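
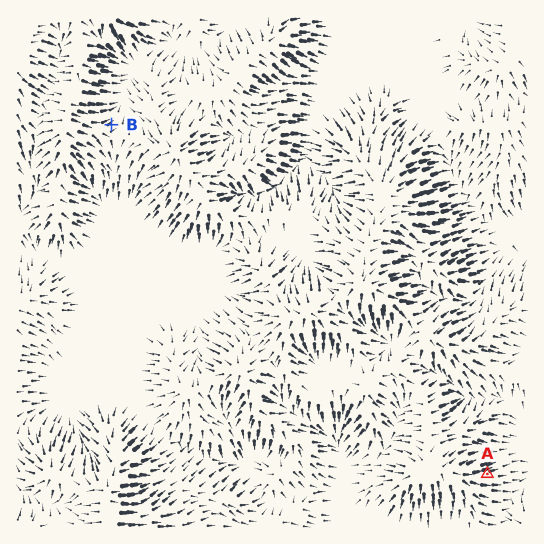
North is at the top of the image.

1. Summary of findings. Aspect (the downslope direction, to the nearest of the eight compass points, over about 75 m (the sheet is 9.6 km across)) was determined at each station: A E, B NE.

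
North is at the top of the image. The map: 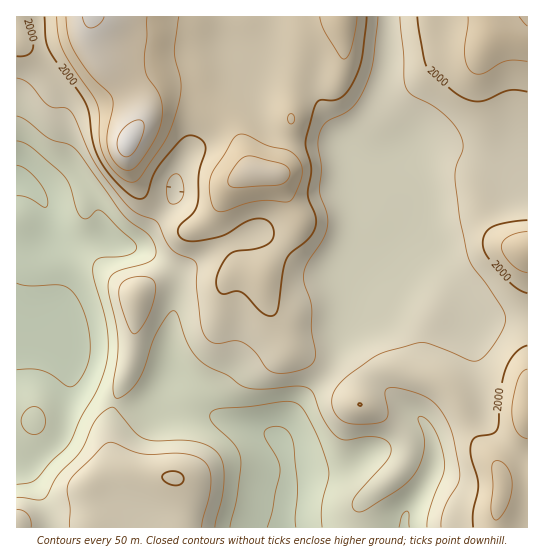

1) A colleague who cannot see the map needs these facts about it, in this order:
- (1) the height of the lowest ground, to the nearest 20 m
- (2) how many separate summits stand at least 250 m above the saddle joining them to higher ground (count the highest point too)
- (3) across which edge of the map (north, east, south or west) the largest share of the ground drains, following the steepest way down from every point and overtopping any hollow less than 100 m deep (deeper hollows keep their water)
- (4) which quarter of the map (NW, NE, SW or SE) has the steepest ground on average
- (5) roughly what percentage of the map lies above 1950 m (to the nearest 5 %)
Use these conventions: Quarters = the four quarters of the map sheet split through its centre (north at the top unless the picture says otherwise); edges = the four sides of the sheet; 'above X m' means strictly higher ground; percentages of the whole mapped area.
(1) The lowest point is down at roughly 1800 m.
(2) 1 summit rises at least 250 m above its surroundings.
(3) Drainage is mainly to the south: more ground falls towards that edge than towards any other.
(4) Slopes are steepest in the north-west quarter.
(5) About 50 % of the map lies above 1950 m.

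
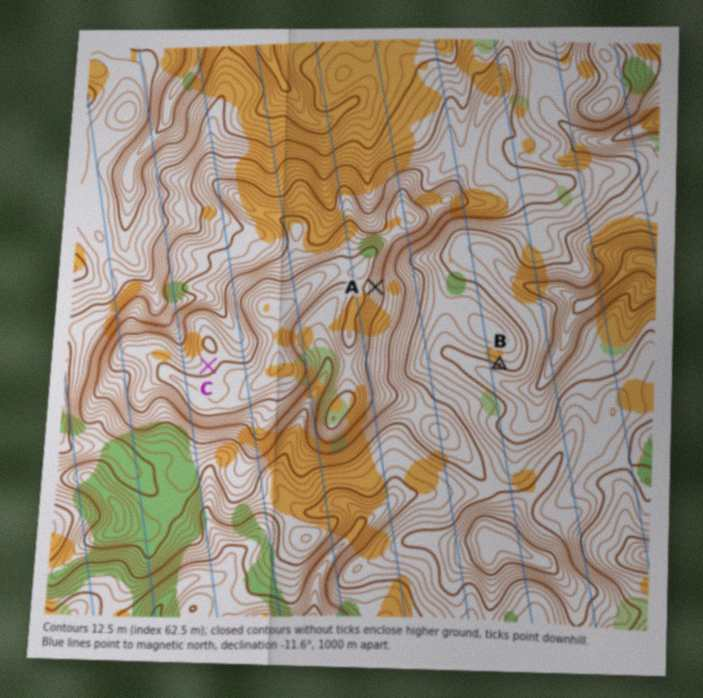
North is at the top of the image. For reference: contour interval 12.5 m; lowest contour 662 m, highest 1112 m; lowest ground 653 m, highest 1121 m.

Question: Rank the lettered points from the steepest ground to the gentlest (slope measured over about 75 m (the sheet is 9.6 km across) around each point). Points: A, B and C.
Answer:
A B C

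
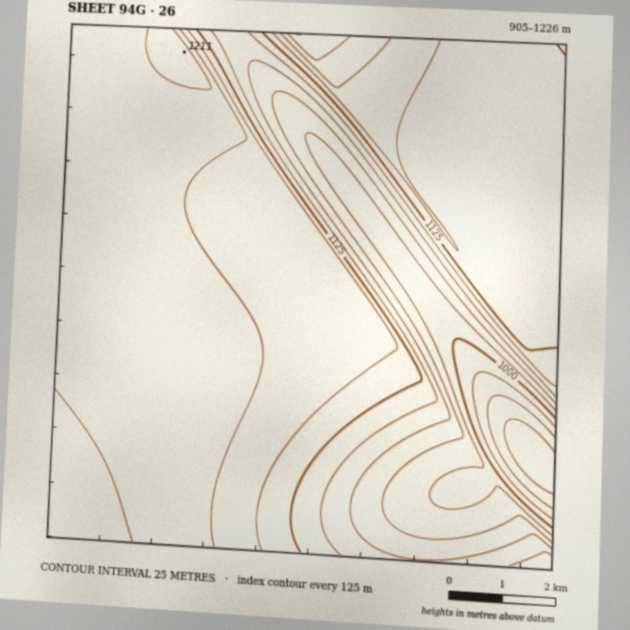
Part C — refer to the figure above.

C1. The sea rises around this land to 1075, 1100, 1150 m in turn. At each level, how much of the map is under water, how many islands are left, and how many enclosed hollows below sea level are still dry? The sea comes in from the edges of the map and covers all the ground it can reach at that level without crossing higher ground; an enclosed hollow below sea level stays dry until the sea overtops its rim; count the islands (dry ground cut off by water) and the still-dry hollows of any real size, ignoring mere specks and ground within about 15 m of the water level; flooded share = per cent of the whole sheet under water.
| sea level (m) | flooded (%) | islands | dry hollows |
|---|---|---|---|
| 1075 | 20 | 0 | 0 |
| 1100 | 25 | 0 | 0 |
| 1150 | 48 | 0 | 0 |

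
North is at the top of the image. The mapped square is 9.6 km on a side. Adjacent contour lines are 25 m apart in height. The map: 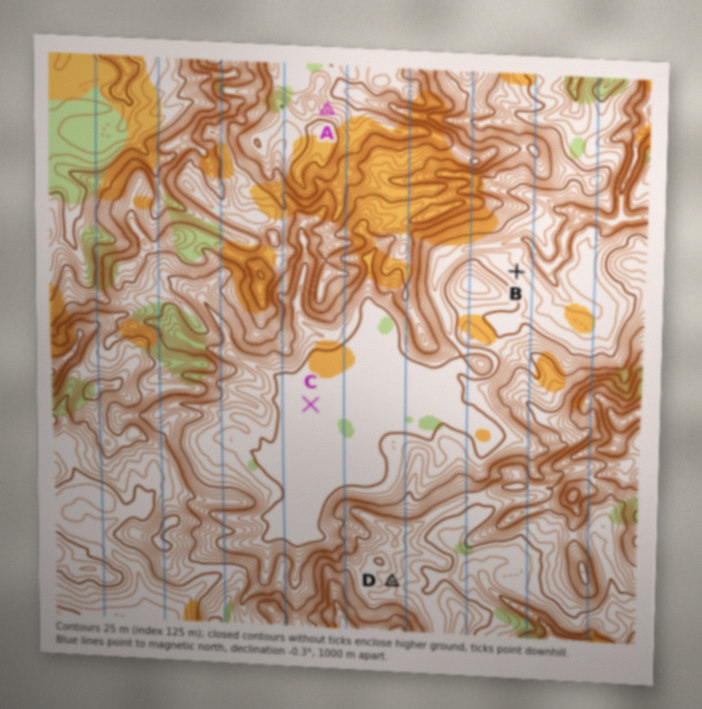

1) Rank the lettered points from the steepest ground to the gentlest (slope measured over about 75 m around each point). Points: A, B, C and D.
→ A D B C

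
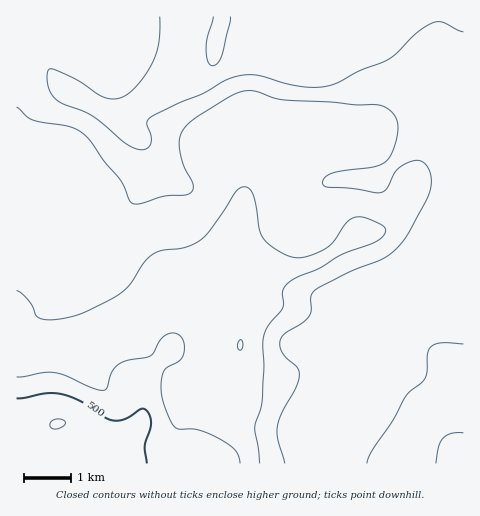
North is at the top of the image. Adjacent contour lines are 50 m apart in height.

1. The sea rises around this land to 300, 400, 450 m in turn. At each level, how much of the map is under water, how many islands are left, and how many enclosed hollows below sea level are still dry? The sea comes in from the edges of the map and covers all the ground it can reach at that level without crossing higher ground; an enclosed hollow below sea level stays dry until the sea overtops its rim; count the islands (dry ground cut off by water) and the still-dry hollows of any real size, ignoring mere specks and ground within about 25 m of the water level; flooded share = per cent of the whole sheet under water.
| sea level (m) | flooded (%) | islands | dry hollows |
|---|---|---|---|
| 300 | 10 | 0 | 0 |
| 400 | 74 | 0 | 0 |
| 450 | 92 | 0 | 0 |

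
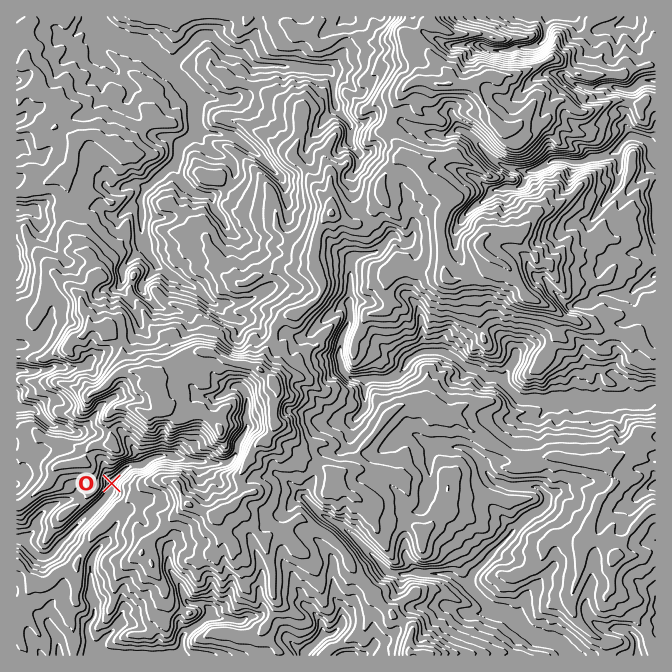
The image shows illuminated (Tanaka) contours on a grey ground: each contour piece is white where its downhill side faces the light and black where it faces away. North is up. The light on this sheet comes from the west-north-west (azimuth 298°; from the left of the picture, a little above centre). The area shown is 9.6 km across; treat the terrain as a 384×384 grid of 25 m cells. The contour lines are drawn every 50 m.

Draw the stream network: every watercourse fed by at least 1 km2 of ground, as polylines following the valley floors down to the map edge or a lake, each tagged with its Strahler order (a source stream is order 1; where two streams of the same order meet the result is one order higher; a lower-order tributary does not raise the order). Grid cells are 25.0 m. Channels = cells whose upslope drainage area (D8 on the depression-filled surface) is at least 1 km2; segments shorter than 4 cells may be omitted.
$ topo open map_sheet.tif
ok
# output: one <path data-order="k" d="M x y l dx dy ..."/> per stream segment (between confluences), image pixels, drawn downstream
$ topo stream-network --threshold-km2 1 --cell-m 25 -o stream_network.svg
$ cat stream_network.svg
<path data-order="1" d="M637 650l0 5 2 0"/><path data-order="1" d="M340 627l-6 7-4 1-6 0-20 20"/><path data-order="2" d="M204 620l-5 5-5 2-10 8-2 3 0 12-2 0-3 4-10 0-2 1-57 0"/><path data-order="1" d="M215 617l-3 0-2 1-3 0-3 2"/><path data-order="1" d="M490 614l2-2 3 0 2 2 5 0"/><path data-order="2" d="M502 614l5 0 7 3 20 20 3 1 7 0 3 4 7 0 1 2 5 0 7 6 0 2 2 0 0 3"/><path data-order="1" d="M187 600l3 4 10 0 4 1 5 5 0 4-5 6"/><path data-order="2" d="M470 587l2 3 18 18 7 4 3 0 2 2"/><path data-order="1" d="M92 558l0 4-2 2 0 33 5 7 0 10-1 1 0 3-7 7 0 9 1 1 0 5 2 2 0 13"/><path data-order="1" d="M304 497l18 18 13 7 12 10 1 0 40 40 4 2 56 0 7 3 3 3 9 4 3 3"/><path data-order="1" d="M430 480l0-27 4-6 1-2 10 0 2 2 13 0 2 1 3 0 7 4 6 6 4 4 5 11 8 9 9 1 4 4 29 0 3 1 7 7 0 8-8 9-4 0-3 2-5 4-2 0-35 37 0 2-18 18 0 3-2 2 0 7"/><path data-order="1" d="M44 418l-10-10-16 0-1-1"/><path data-order="1" d="M355 418l10-10 0-28 2-2"/><path data-order="2" d="M564 400l81 0 10-5"/><path data-order="1" d="M240 387l5 5 2 3 0 33-10 17 0 7-2 3-6 7-4 1-16 0-2-1-8 0-2-2-10 0-2-2-8 0-7-3-8 0-2 2-5 0-13 8-10 0-7 3-11 12-2 3 0 5-5 7 0 2-50 50 0 1-7 7-3 2-7 0-3-2-17-17-3 0"/><path data-order="2" d="M505 385l13 13 4 2 42 0"/><path data-order="2" d="M367 378l23 0 7-3 8-8 2-5 3-4 2 0 3-3 7-3 22 0 13 6 7 7 6 3 5 0 7 4 8 6 8 0 7 7"/><path data-order="1" d="M515 357l0 3-5 5-6 13 1 4 0 3"/><path data-order="1" d="M215 303l-5-1-13-14-10-5-3 0-9-6-5-2-6-7-5-1-10-12-2-3 0-4-2-1"/><path data-order="1" d="M607 293l23 0 9-8 5-2 10-8 1 0 0-2"/><path data-order="1" d="M122 280l2-2 0-3-2-2 0-3 2-3 20-20 1 0"/><path data-order="2" d="M145 247l0-5-3-5 0-32-2-2 0-6 4-4 1-5 4-3 1 0 10-10 2 0 10-10 3-2"/><path data-order="1" d="M407 243l-3 0-9-8-3 0-15 17-3 0-2 1-7 0-1 2-7 0-7 5 0 62-8 15 0 5-2 1 0 9-2 1 0 4 4 6 0 5 2 4 4 5 4 1 15 0"/><path data-order="1" d="M225 225l-3-8-7-7-1-3 0-9-4-3-10 0-1-2-4 0-3-1-12-12-1-3 0-4-4-5 0-5"/><path data-order="1" d="M28 210l-11 0"/><path data-order="1" d="M494 190l3-2 7 0 1-1 5 0 2 1 5 0 3-1 5-5 0-9 2-1"/><path data-order="1" d="M619 173l0-5 1-1 0-9-1-1 0-4-2-3"/><path data-order="2" d="M527 172l3-2 5 0 2-2 3 0 7-5 2 0 3-3 15 0 2 2 15 0 5-4 8 0 2-1 5 0 1-2 4 0 8-5"/><path data-order="2" d="M175 163l4-6 0-9 16-16 2-4"/><path data-order="1" d="M257 153l-7-5-1 0-5-5-2 0-5-5-7-3-10 0-1-2-10 0-2-1-5 0-2-2-3 0 0-2"/><path data-order="2" d="M617 150l0-2 12-11 8 0 7 3 3 0 5 5 0 10 3 7"/><path data-order="1" d="M350 140l0-15-2-3-11-12 0-5-3-7 0-21-7-7-5 0-2-2-13 0-2-1-23 0-2-2-25 0-3-2-10-10-15-3-3-3-2 0-12-12-5 0-6 3-29 29-3 0"/><path data-order="1" d="M458 130l4 0 6 3 12 12 2 3 12 12 1 0 3 3 7 4 3 0 2 1 4 0 1 2 9 0 3 2"/><path data-order="2" d="M197 128l-2-3 0-23-1-2 0-3-2-4-10-10 0-1-15-15"/><path data-order="1" d="M572 82l2 1 3 0 2 2 3 0 7 3 8 0 7-3 6 0 2 2 5 0 2 1 3 0 2 2 6 0 4-2 5-5 6-3 10 0"/><path data-order="2" d="M167 67l-2 0-13-14-2 0-3-3-3-2-6 0-1-1-3 0-2-2-4 0-1-2-3 0-7-3-3-3-2 0-8-9-4-1"/><path data-order="1" d="M105 58l-11-10 0-10 1-3 5-5 0-3"/><path data-order="1" d="M527 47l7 0 10-7 1-3 0-14 2-1 0-4 3 0 2-1 20 0"/><path data-order="2" d="M100 27l-6-10"/>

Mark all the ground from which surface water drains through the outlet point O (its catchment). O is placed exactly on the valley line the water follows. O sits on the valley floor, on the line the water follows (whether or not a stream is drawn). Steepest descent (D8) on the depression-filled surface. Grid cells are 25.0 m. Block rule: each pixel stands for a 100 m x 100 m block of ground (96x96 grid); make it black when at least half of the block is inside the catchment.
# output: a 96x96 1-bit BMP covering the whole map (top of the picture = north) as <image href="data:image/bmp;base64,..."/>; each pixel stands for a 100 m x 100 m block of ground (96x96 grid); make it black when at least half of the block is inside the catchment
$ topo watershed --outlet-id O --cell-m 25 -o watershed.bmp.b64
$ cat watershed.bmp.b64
<image width="96" height="96" href="data:image/bmp;base64,Qk2+BAAAAAAAAD4AAAAoAAAAYAAAAGAAAAABAAEAAAAAAIAEAAATCwAAEwsAAAIAAAAAAAAA////AAAAAAAAAAAAAAAAAAAAAAAAAAAAAAAAAAAAAAAAAAAAAAAAAAAAAAAAAAAAAAAAAAAAAAAAAAAAAAAAAAAAAAAAAAAAAAAAAAAAAAAAAAAAAAAAAAAAAAAAAAAAAAAAAAAAAAAAAAAAAAAAAAAAAAAAAAAAAAAAAAAAAAAAAAAAAAAAAAAAAAAAAAAAAAAAAAAAAAAAAAAAAAAAAAAAAAAAAAAAAAAAAAAAAAAAAAAAAAAAAAAAAAAAAAAAAAAAAAAAAAAAAAAAAAAAAAAAAAAAAAAAAAAAAAAAAAAAAAAAAAAAAAAAAAAAAAAAAAAAAAAAAAAAAAAAAAAAAAAAAAAAAAAEAAAAAAAAAAAAAAA/AAAAAAAAAAAAAAB/gAAAAAAAAAAAAAB/wAAAAAAAAAAAAOD/wAAAAAAAAAAAH///wAAAAAAAAAAAH///wAAAAAAAAAAAH///wAAAAAAAAAAAP///4AAAAAAAAAAAH///4AAAAAAAAAAAD///8AAAAAAAAAAAA////AAAAAAAAAAAA////AAAAAAAAAAAA////gAAAAAAAAAAA////gAAAAAAAAAAA+f//gAAAAAAAAAAAAP//gAAAAAAAAAAAAf//gAAAAAAAAAAAAf//gAAAAAAAAAAAAf//gAAAAAAAAAAAAf//AAAAAAAAAAAAAf/+AAAAAAAAAAAAAH/8AAAAAAAAAAAAAB+AAAAAAAAAAAAAAAcAAAAAAAAAAAAAAAAAAAAAAAAAAAAAAAAAAAAAAAAAAAAAAAAAAAAAAAAAAAAAAAAAAAAAAAAAAAAAAAAAAAAAAAAAAAAAAAAAAAAAAAAAAAAAAAAAAAAAAAAAAAAAAAAAAAAAAAAAAAAAAAAAAAAAAAAAAAAAAAAAAAAAAAAAAAAAAAAAAAAAAAAAAAAAAAAAAAAAAAAAAAAAAAAAAAAAAAAAAAAAAAAAAAAAAAAAAAAAAAAAAAAAAAAAAAAAAAAAAAAAAAAAAAAAAAAAAAAAAAAAAAAAAAAAAAAAAAAAAAAAAAAAAAAAAAAAAAAAAAAAAAAAAAAAAAAAAAAAAAAAAAAAAAAAAAAAAAAAAAAAAAAAAAAAAAAAAAAAAAAAAAAAAAAAAAAAAAAAAAAAAAAAAAAAAAAAAAAAAAAAAAAAAAAAAAAAAAAAAAAAAAAAAAAAAAAAAAAAAAAAAAAAAAAAAAAAAAAAAAAAAAAAAAAAAAAAAAAAAAAAAAAAAAAAAAAAAAAAAAAAAAAAAAAAAAAAAAAAAAAAAAAAAAAAAAAAAAAAAAAAAAAAAAAAAAAAAAAAAAAAAAAAAAAAAAAAAAAAAAAAAAAAAAAAAAAAAAAAAAAAAAAAAAAAAAAAAAAAAAAAAAAAAAAAAAAAAAAAAAAAAAAAAAAAAAAAAAAAAAAAAAAAAAAAAAAAAAAAAAAAAAAAAAAAAAAAAAAAAAAAAAAAAAAAAAAAAAAAAAAAAAAAAAAAAAAAAAAAAAAAAAAAAAAAAAAAAAAAAAAAAAAAAAAAAAAAAAAAAAAAAAAAAAAAAA="/>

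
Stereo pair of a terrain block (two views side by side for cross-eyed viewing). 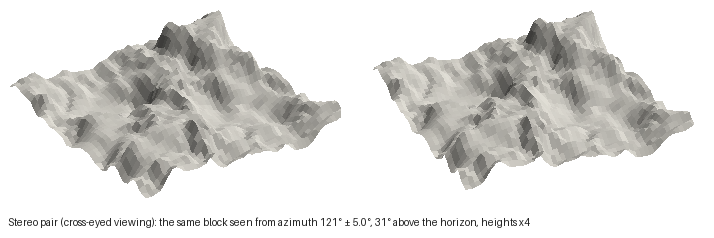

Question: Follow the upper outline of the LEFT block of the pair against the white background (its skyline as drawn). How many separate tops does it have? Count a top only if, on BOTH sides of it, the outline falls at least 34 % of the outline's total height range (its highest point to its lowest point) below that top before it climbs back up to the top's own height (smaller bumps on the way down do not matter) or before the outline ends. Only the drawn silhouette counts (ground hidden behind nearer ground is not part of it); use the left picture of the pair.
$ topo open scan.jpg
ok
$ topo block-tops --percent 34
1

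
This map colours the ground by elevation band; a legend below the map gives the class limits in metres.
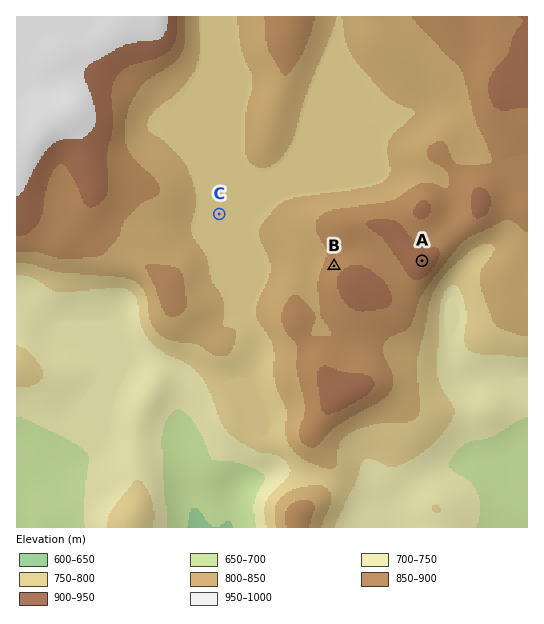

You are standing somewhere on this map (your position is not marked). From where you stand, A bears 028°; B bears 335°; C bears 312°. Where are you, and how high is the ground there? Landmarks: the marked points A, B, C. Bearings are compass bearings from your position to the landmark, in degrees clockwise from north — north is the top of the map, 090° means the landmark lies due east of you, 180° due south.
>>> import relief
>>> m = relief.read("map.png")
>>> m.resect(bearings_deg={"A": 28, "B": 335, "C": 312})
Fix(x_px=374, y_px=352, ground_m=860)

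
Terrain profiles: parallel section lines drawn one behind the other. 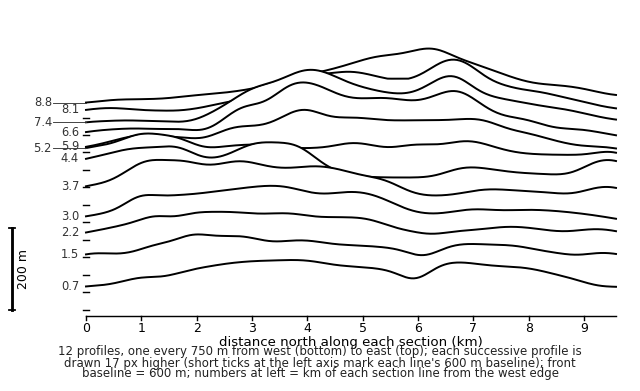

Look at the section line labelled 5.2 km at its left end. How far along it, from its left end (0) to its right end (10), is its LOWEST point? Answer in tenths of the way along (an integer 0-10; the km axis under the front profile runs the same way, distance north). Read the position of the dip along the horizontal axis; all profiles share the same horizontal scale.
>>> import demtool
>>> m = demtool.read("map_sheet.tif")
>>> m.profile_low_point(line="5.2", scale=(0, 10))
9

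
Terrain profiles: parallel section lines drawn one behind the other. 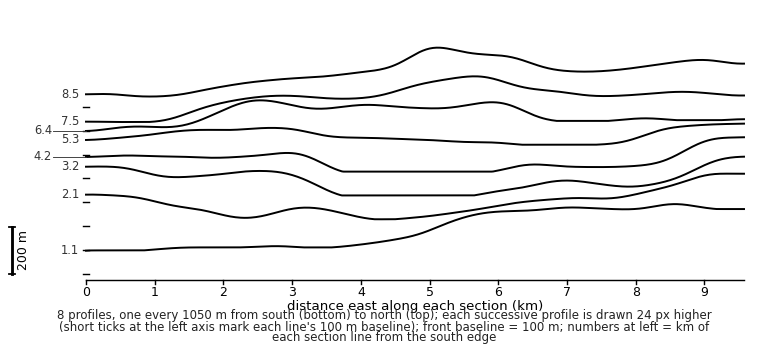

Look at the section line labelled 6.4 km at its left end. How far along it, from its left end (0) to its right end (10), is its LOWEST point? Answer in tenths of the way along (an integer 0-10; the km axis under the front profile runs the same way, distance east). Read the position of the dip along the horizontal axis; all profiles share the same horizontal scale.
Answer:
0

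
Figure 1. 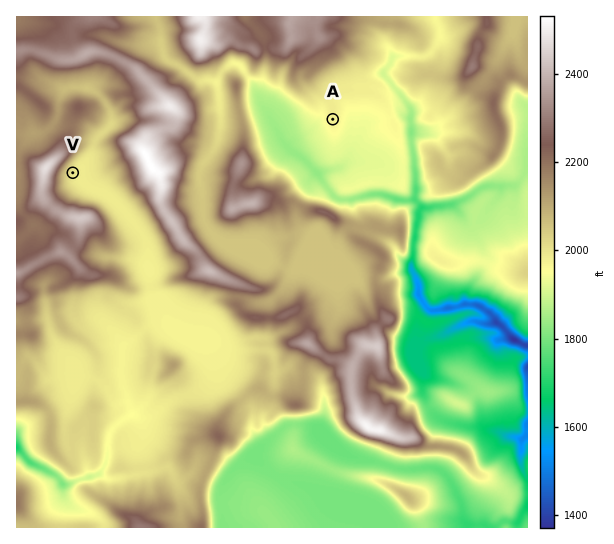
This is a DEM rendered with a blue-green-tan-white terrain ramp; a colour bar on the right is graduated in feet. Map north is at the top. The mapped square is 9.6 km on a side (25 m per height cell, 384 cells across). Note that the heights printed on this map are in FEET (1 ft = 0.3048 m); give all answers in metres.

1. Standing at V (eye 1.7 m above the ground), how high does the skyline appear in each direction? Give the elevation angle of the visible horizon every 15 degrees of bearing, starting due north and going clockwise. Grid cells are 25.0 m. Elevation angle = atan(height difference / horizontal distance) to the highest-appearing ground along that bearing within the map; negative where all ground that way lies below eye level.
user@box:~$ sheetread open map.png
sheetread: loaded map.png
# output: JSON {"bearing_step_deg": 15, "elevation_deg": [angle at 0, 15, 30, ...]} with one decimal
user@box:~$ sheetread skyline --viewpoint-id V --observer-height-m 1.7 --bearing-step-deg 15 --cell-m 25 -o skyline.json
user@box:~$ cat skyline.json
{"bearing_step_deg": 15, "elevation_deg": [8.5, 4.3, 2.8, 3.3, 6.0, 6.7, 6.1, 4.7, 3.1, 1.1, 5.6, 8.7, 8.9, 8.4, 8.4, 9.4, 11.3, 13.9, 15.8, 17.5, 18.2, 17.9, 16.2, 12.9]}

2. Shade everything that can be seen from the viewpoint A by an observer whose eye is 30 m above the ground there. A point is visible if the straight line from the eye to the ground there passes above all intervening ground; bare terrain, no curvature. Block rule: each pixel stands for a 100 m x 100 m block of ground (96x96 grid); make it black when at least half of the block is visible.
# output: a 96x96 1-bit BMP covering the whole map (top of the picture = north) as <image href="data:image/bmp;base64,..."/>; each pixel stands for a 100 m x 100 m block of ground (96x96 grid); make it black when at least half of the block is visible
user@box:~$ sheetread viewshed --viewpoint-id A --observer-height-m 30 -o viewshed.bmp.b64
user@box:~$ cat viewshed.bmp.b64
<image width="96" height="96" href="data:image/bmp;base64,Qk2+BAAAAAAAAD4AAAAoAAAAYAAAAGAAAAABAAEAAAAAAIAEAAATCwAAEwsAAAIAAAAAAAAA////AAAAAAAAAAAAAAAAAAAAAAAAAAAAAAAAAAAAAAAAAAAAAAAAAAAAAAAAAAAAAAAAAAAAAAAAAAAAAAAAAAAAAAAAAAAAAAAAAAAAAAAAAAAAAAAAAAAAAAAAAAAAAAAAAAAAAAAAAAAAAAAAAAAAAAAAAAAAAAAAAAAAAAAAAAAAAAAAAAAAAAAAAAAAAAAAAAAAAAAAAAAAAAAAAAAAAAAAAAAAAAAAAAAAAAAAAAAAAAAAAAAAAAAAAAAAAAAAAAAAAAAAAAAAAAAAAAAAAAAAAAAAAAAAAAAAAAAAAAAAAAAAAAAAAAAAAAAAAAAAAEAAAAAAAAAAAAAAAIAAAAAAAAAAAAAAAIAAAAAAAAAAAAAAAAAAAAAAAAAAAAAAAAAAAAAAAAAAAAAAAAAAAAAAAAAAAAAAAAAAAAAAAAAAAAAAAAAAAAAAAAAAAAAAAAAAAAAAAAAAAAAAAAAAAAAAAAAAAAAAAAAAAAAAAAAAAAAAAAAAAAAAAAAAAAAAAQAAAAAAAAAAAAAAAAAAAAAAAAAAAAAAAAAAAAAAAAAAAAAAAPgAAAAAAAAAAAAAAfgAAAAAAAAAAAAAAfgAAAAAAAAAAAAAAPgAAAAAAAAAAAAAAHgAAAAAAAAAAAAAAA4AAAAAAAAAAAAAAAwAAAAAAAAAAAAAAAgAAAAAAAAAAAAAAAAAAAAAAAAAAAAAAAAAAAAAAAAAAAAAAAAAAAAAAAAAADgAAAAAAAAAAAAAAAAAAAAAABwAAAAAAAAAAAAAAH8AAAAAAAAAAAAAAP8AAAAAAAAAAAAAYP8AAAAAAAAAAAAA//8AAAAAAAAAAAwB//8AAAAAAAAAABgD//8AAAAAAAAAAHAD/+AAAAAAAAAAAcAH/4AAAAAAAAAAAYEH/AAAAAAAAAAAAP+H8AAAAAAAAAAAB/+HwAAAAAAAAAAAH/+AgAAAAAAAAAAA//+AAAAAAAAAAIYn//6AAAAAAAAAAP9/8BAAAAAAAAAAAP//4AAGAAAAAAAAAP//7wAHgAAAAAAQAH//3/+P4AAAAAAYAD////+P8AAAAAAcAD//P/+P/AAAAAA+AD//D/+PPgAAAAB+AD/+f/+PP4AAAAB+AD/9//+OP8AAAAD+AD////+ef8AAAAD+AD////8e/+AAAAD/AD////8P/+AAAAD7gD////8H/+AAAAAHwD////8H/+AAAAADwD////8P/+AAAAADwD////4c/8AAAAAD4D////4f/8AAAAAD4D////wf/8AAAAAH4H////wf/8AAAAAPwH////g//8AAAAAfgH////h//8AAAAA7AH+f//j/8MAAAAB4AH+f//H/8AAAAAD4AHyP/8H/+AAAAAHgAGwN/+P4eAAAAAGAAAwP//HwfAAAAAAAPw7H//kAPAAAABAAPw7j//GAPAAAAYAAP+Yx9wH4HAAAAAAAH4AY9gPwHgAAAAAAHQAMfAPwPgAAAAAAHgAAAAfgfgAAAAAAHgAAAA/AfwAAAAAAHAAAAD8AP4AAAAAAGAAAAAAAPwA="/>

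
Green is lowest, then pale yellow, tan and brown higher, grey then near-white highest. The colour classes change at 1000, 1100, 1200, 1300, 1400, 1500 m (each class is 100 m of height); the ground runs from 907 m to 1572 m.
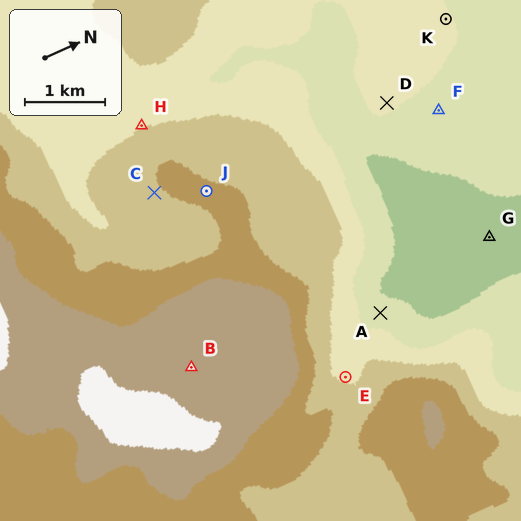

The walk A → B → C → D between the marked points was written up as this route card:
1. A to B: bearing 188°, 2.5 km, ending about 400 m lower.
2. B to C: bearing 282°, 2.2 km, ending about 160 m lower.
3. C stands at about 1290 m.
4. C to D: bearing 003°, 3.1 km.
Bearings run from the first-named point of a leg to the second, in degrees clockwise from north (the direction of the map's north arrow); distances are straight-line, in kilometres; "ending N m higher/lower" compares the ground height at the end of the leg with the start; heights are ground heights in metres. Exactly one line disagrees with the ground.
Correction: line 1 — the sense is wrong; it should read higher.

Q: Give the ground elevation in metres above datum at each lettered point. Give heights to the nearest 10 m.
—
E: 1180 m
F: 1050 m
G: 920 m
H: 1190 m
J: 1310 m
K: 1120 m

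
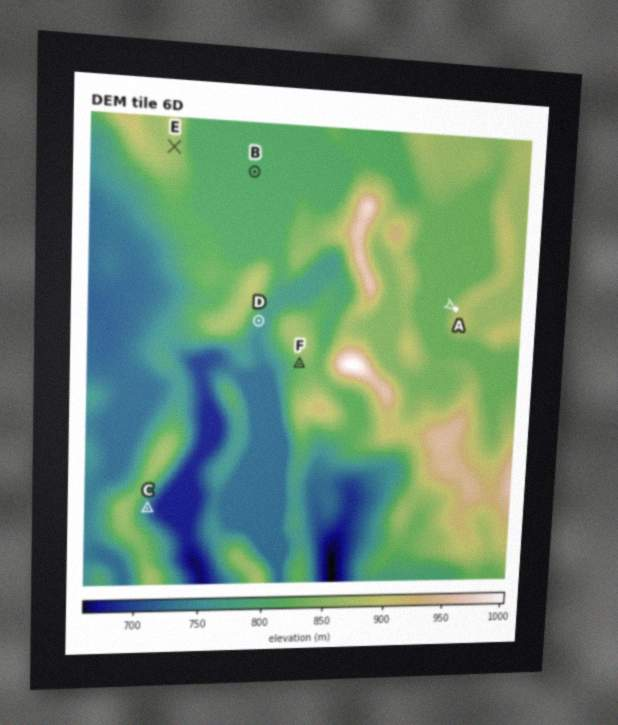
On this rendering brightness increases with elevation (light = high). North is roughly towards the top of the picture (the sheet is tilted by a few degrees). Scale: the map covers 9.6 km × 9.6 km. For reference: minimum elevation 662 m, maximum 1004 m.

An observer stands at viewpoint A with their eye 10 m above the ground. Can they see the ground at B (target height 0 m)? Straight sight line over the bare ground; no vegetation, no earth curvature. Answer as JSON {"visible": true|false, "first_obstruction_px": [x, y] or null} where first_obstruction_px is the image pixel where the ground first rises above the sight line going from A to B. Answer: {"visible": false, "first_obstruction_px": [415, 281]}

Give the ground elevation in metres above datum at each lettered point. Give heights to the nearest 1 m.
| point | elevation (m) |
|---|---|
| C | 733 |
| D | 767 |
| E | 863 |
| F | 832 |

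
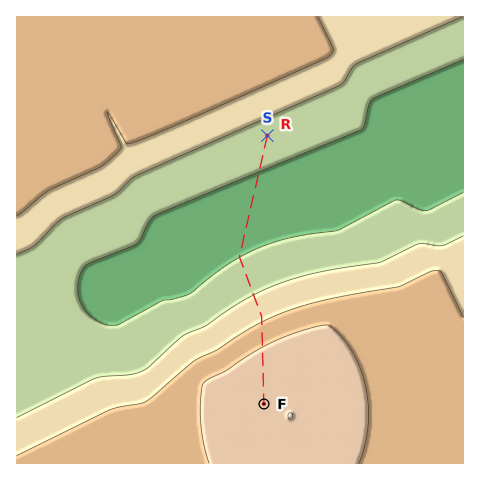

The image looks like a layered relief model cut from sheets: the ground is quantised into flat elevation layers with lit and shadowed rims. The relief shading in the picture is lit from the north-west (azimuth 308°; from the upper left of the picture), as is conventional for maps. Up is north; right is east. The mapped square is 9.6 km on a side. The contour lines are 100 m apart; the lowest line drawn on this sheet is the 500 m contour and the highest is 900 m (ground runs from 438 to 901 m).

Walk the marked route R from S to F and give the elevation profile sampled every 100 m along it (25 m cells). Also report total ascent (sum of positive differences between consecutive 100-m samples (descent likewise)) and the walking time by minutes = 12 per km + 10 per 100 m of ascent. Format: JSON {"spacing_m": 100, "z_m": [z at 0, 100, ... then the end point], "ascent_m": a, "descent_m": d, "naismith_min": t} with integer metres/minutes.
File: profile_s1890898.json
{"spacing_m": 100, "z_m": [557, 548, 540, 532, 525, 518, 511, 505, 500, 495, 490, 486, 482, 478, 475, 473, 471, 469, 467, 467, 466, 469, 473, 478, 483, 489, 495, 502, 511, 521, 532, 543, 555, 567, 581, 595, 609, 625, 641, 657, 675, 692, 709, 726, 745, 763, 782, 802, 822, 833, 837, 841, 844, 848, 852, 855, 858, 860, 863, 864, 865], "ascent_m": 398, "descent_m": 90, "naismith_min": 111}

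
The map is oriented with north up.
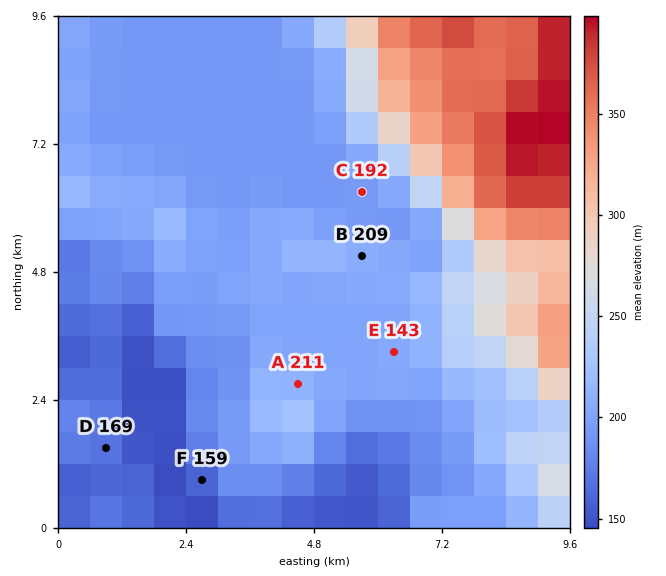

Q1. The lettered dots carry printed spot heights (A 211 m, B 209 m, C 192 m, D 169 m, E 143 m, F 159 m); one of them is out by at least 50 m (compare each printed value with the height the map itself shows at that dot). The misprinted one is E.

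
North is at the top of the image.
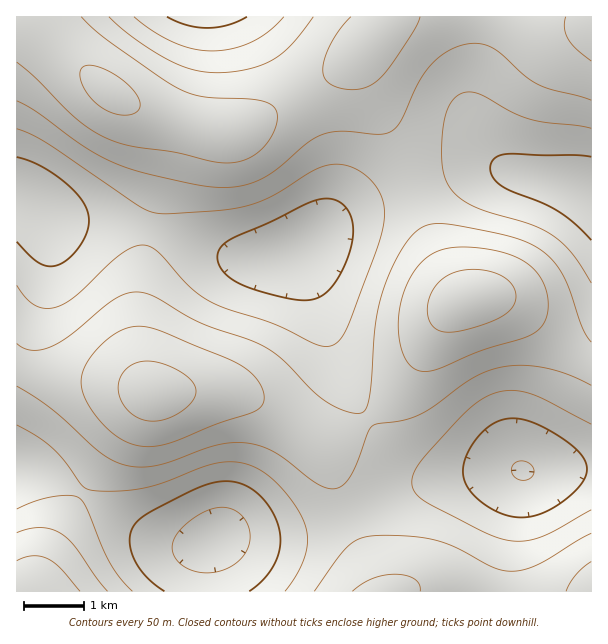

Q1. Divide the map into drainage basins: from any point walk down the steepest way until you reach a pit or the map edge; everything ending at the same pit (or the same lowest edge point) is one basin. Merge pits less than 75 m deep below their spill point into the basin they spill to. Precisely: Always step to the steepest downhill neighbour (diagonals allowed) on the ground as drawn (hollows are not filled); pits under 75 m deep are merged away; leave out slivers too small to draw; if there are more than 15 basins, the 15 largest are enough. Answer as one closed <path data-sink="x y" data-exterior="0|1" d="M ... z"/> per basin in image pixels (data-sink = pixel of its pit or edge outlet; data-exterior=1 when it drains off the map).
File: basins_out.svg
<path data-sink="302 251" data-exterior="0" d="M362 50l-24 22-74 44-27 14-15 2-18-4-45-13-3 1 10 9 3 15-5 30-22 94-4 47 2 49 6 23 7 9 81 0 32 14 42 32 10 4 11-2 22-10 21-14 31-29 36-63 20-22 9-3-7-4-9-11-19-39-31-90-36-72-5-14z"/><path data-sink="216 539" data-exterior="0" d="M20 367l-4 1 1 224 362-1-6-19-48-116-22-23-37-27-18-9-23-6-73 1-29-8-73-8z"/><path data-sink="522 471" data-exterior="0" d="M489 296l-21 2-9 4-15 16-36 63-30 31-19 14-26 13-10 3-13-2 12 12 10 19 48 121 212-1 0-226-7-3-19-13-53-43z"/><path data-sink="591 195" data-exterior="1" d="M491 16l-108 0-4 14-18 24 0 15 7 21 34 65 36 100 22 39 5 4 32 0 16 8 53 43 19 13 6 2 1-340-31 6-21 0-30-6z"/><path data-sink="36 207" data-exterior="0" d="M27 19l-11 1 0 346 34 10 64 6 36 9-10-31-2-49 4-47 26-111 0-25-13-13-36-17-15-10-42-40-20-23z"/><path data-sink="206 17" data-exterior="1" d="M381 16l-339 0 0 7 20 25 30 30 27 20 21 11 30 11 34 8 26 4 24-10 94-58 28-29 6-12z"/>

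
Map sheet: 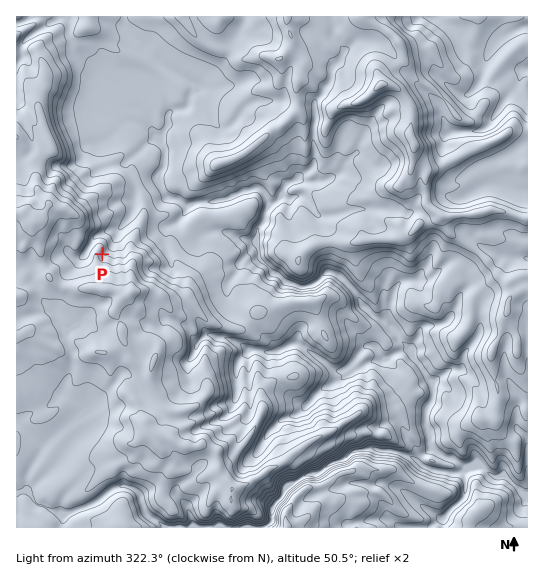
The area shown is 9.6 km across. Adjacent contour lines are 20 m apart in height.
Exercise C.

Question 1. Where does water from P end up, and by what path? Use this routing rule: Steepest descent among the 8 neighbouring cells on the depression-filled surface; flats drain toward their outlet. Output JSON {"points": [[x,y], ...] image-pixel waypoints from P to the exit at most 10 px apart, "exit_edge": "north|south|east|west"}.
{"points": [[102, 254], [113, 245], [118, 234], [125, 223], [131, 213], [134, 202], [137, 191], [145, 182], [155, 181], [162, 190], [171, 198], [182, 202], [193, 203], [203, 202], [214, 202], [225, 199], [234, 195], [245, 191], [255, 189], [265, 195], [267, 206], [265, 217], [259, 227], [258, 238], [259, 249], [261, 259], [270, 270], [281, 277], [290, 283], [301, 287], [311, 285], [322, 277], [333, 273], [343, 279], [354, 290], [359, 301], [369, 311], [379, 318], [390, 326], [399, 337], [407, 346], [415, 357], [421, 367], [429, 378], [434, 389], [431, 399], [426, 410], [426, 421], [430, 431], [431, 442], [439, 453], [450, 459], [461, 463], [471, 466], [482, 467], [493, 475], [503, 478], [514, 485], [525, 491], [527, 491]], "exit_edge": "east"}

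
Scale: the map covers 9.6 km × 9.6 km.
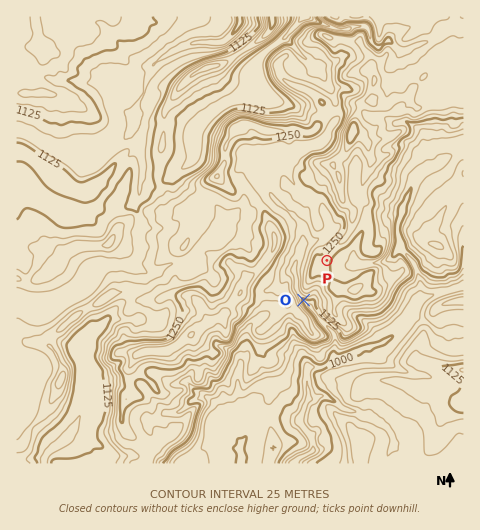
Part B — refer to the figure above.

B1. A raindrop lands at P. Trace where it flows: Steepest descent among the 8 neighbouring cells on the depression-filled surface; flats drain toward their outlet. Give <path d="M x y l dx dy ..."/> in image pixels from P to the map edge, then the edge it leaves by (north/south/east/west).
<path d="M327 260l7 0 9 4 14 0 1 1 9 0 7-2 8 0 7-4 9-10 2 0 12 11 4 6 3 11 0 4 1 2 0 16-4 6-5 9-11 12-1 3-13 12-7 3-16 4-12 6-3 0-7 4-2 0-4 4-7 1-7 5-13 0-1 2 1 30-2 3-2 8-3 3 0 11 8 9 4 7 0 8-5 5-10 5-1 1 0 3"/>
exit: south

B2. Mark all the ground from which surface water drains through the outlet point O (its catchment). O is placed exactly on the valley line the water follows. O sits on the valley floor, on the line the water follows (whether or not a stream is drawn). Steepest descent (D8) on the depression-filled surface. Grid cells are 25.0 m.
7.068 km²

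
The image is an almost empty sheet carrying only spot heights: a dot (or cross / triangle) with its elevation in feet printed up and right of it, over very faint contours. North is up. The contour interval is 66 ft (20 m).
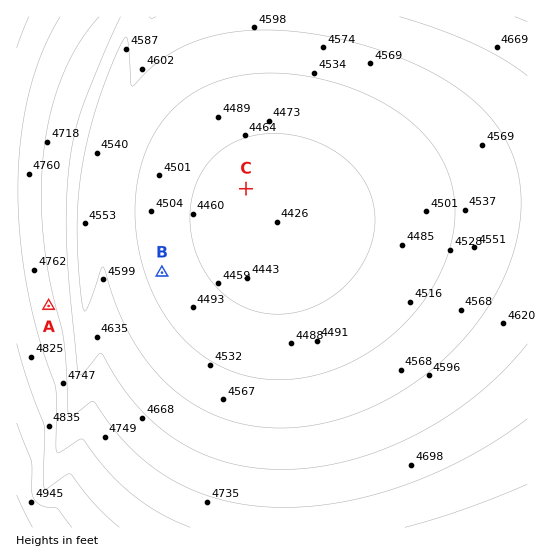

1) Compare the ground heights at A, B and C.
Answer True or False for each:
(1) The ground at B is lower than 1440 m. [True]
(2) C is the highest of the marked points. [False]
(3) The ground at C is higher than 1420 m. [False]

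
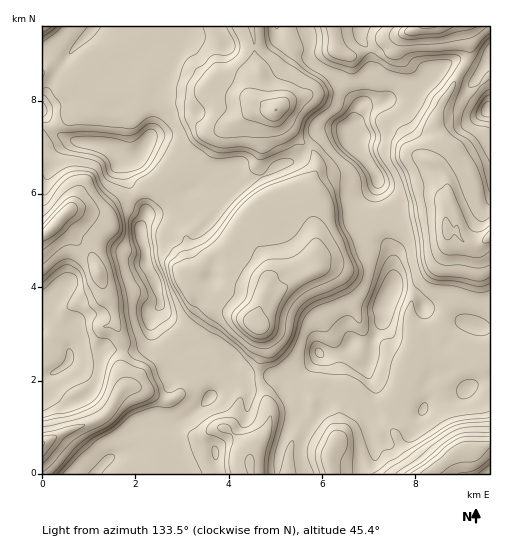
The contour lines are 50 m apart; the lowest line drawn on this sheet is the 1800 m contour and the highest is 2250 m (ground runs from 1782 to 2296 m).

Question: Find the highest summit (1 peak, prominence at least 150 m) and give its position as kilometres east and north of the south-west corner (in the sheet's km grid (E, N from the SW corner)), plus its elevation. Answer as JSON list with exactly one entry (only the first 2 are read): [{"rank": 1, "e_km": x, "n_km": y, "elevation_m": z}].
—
[{"rank": 1, "e_km": 6.64, "n_km": 7.39, "elevation_m": 2296}]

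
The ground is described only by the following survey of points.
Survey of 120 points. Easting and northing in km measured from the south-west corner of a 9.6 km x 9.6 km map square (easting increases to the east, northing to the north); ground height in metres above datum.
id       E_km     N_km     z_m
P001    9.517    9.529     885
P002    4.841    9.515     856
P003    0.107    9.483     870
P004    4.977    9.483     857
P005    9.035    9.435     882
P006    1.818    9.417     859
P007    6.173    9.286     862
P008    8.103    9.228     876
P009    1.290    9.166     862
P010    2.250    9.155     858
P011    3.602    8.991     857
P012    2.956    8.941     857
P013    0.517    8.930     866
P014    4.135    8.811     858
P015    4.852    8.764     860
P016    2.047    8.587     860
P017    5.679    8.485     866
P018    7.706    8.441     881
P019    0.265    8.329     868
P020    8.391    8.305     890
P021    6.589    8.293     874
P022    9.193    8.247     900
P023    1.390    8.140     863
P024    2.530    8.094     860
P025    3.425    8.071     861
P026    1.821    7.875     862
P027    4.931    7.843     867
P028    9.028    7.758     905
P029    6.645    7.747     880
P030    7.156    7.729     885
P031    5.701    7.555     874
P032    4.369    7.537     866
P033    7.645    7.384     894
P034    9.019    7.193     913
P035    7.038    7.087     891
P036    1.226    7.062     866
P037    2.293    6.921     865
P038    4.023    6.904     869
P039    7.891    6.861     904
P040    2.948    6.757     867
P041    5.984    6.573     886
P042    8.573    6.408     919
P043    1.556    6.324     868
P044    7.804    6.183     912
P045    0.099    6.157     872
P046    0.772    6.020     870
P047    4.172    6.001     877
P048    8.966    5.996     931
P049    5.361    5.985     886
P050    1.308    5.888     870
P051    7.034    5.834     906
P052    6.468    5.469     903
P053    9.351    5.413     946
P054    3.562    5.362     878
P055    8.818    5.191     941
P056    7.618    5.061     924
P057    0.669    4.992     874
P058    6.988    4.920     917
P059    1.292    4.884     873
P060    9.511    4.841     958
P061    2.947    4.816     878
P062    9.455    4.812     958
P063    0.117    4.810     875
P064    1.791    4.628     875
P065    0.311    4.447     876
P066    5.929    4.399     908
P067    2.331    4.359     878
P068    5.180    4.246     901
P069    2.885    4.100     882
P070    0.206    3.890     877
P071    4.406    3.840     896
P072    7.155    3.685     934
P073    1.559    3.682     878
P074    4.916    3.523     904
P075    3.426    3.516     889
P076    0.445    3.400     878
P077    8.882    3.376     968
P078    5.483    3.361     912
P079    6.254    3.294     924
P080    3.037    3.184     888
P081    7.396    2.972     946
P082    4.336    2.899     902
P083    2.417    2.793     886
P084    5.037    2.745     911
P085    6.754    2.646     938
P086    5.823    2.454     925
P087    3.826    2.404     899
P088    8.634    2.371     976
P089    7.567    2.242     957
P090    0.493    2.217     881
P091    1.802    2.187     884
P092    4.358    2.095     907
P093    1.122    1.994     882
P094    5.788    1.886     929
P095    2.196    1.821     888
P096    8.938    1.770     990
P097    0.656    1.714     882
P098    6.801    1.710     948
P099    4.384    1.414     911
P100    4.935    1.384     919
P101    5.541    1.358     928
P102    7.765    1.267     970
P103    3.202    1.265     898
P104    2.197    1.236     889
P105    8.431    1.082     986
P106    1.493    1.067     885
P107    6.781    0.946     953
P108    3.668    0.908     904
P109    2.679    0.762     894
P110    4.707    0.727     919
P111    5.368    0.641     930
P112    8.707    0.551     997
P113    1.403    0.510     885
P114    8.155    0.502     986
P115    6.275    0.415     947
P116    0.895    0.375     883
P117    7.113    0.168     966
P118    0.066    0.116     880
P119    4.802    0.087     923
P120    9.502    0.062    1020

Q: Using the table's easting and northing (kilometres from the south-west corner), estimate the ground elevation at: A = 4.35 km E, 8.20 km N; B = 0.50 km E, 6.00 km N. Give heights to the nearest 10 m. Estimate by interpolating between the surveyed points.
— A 860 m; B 870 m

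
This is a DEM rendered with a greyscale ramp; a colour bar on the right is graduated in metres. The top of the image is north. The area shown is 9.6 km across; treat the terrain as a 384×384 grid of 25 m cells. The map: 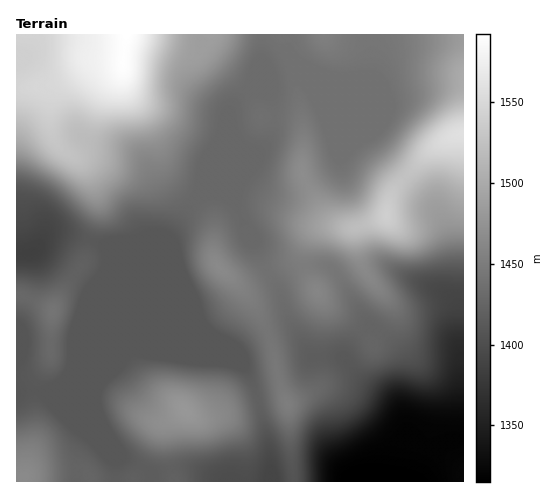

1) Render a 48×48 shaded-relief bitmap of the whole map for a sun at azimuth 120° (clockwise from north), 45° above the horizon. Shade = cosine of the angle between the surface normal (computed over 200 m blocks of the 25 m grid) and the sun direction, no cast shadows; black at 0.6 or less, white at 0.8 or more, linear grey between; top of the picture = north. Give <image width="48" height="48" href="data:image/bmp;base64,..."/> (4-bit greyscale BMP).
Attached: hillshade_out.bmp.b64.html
<image width="48" height="48" href="data:image/bmp;base64,Qk32BAAAAAAAAHYAAAAoAAAAMAAAADAAAAABAAQAAAAAAIAEAAATCwAAEwsAABAAAAAAAAAAAAAAABEREQAiIiIAMzMzAERERABVVVUAZmZmAHd3dwCIiIgAmZmZAKqqqgC7u7sAzMzMAN3d3QDu7u4A////AIiruYiIh4iIiJqZiImYeM7bmIiIiIiIiIiaqYiJh3iIiZqpmJmYeM7bmYiIiIiIiHiaqYiIiHiJqqqqqZqYec7bqZiIiIiIiHiaqYiIiHiKq6u7uqqoet7cuqmYiIiIiGeJqYiIh3eJqqq7u7uoet7czLqZiIiIiGZ5mYiIdmeImZqru8unet7LzMy5mIiIiGZ4mIiHZWd4iJmaq8uXet3LvN3LmIiIiGd4iIiGVWZ3eImZmrqGes3Lu83cqYmZmXeIiIh2VWZmd4iImql1eau7q83duZmamYiIiIh2VVVWZ3iIiahmeJmqqrzdupqqqYiJiIiHVVVVZmZ3eJdmiYiJqqvNyqq7qoiJmIiIdlVVZmZmeHZXmpiImZq8uqq7qnd5qYiIh2ZmZ3d3eHZXmpiIiImruqq7qXZoqoiIiIh3eIiIiHZnmpiJmIiaqqq7qXZoqoiIiIiIiIiIiHZompmZmIiJmqu7qXdoqoiIiIiIiIiIiHd4mZmZmYiJmau7qXdou5iIiIiIiIiIiIiJmYiZqZiImqu7qXdoq5iIiIiIiIh3iIiZmIiZqpmImru6mYdnm6iIiIiIiId3eImZmHiaqpiJmqqqmYh2iqmIiIiIiIdneImZh3eaqpiJqqqZmId2eamIiIiIiIdniJmZh2eJqYiKqqqZmXdmZ5mYiIiIiHZniZmYh3eJmHiau6qZmWZlVomYiIiIh2VomZmIh3iIh3mru7uqmXdmVniZiIiIh1RomZh3eImZiJq7u8zLqoh2VmiIiIiIh0RomYh3d4mZiau7q83cupiHZmeIiIiIh1RomYh2Z3iZibu6q83cupmIdniZmYiIh2VomYh2ZneHeJqqq8y7qpmYd3eaupmYiHZomYd2ZmZmZniJq7qqmZmYd2eby6mZmId4iId2ZWZlVVVoq7qZiJmYdmeby6mZmYh4iHd2ZmZmVDI3q7qYiJmIdmirzLqZmZiIiHd2Zmd3ZTIlm7uoiJmIdnmrzLqZqpiIiHd2ZniIdjEUerupiJmHd4qrvLqZqqmIiId2VnmYhkITWKupiJiHeJqru7qZqqmIiIh2VomZh1MiNYqpmYh3iJmqu7qZq6mIiIh2VXmph2QyEliZmYd3iZmau7qaq7qYiIiGVXmpiHZTESV5mYd4mZmau7qqu7qYiIiHZXmZiIdkIAJXiId4mZmau7u7u7upiIiIdniYiIiGQQAkZ4h4qpmau7zMzLupiHiId3iYiIiHYxACRYiImpiaq7zMzMupiHiId4iIiIiIdTIRNIiImZiJqrzMzMu6mIiId4iIiIiIh1QyNIiIiIiImrzcu7u6mIiId4iIiIiIh2ZURYiIiIiIir3du7vLqYiId4iIiIiId3ZlZnd3d3h3ib3tyqu8upiIeIiIiIiId2ZmZod3d3h3eb3typq8y6mIiIiIiIiId2ZVZoh3Znd3eK3ty5mrzLmIiIiImYiIh3ZlZoh3Znd3eKzd25iavLqIiIiJmYiIh3ZmZoiHZnd3eKzd26iJvMqIiHeJmYiIh3dmZg=="/>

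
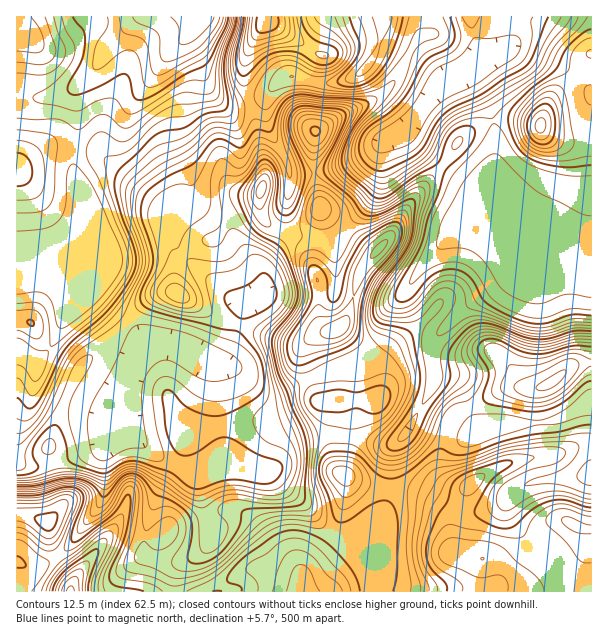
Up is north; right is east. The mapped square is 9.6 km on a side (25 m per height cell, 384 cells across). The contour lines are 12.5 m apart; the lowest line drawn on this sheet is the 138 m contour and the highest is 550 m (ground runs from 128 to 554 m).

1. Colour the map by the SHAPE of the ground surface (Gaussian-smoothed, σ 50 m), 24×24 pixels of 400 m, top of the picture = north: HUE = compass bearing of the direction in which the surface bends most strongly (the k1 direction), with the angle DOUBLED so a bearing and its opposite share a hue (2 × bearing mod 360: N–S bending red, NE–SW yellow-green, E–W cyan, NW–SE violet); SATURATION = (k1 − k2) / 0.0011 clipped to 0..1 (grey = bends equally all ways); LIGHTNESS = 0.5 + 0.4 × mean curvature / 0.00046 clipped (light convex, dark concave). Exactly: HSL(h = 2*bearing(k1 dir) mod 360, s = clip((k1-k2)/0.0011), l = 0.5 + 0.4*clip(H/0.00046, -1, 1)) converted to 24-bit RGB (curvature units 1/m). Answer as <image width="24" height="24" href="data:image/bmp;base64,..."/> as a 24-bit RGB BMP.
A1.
<image width="24" height="24" href="data:image/bmp;base64,Qk32BgAAAAAAADYAAAAoAAAAGAAAABgAAAABABgAAAAAAMAGAAATCwAAEwsAAAAAAAAAAAAATF57J63M/9XMH1hLP4+Ao39ySX2MWGux1m/GolmTZJF7oKWAeJuFoISGalKGb2x+eEhqoJdDgpFOh5BaW5NxoqWBfF2FioVubUJJC50DROwE/s3bIGBWflxEhpdKKGg8M2pkz5Wxm3eni6mLmIaJgmR0e2R8aWN+YkyWxce9i6K4mZ62dY6mgGNte2N1kpF0SG2h7fDPADMm/JSq52u+M1iZxrWyTlyWNV1TS41Ah6uTpKu0sEWgn11KaHxtX2d5VXyLqLeDg5hwb5dxjFOermedj26ehq7AvcT8+cr54J3xACwz/9jMIFp8osysbSvFoJHOf8vRYbCujjxKZR0717qDW4RzXW57W4eKp6l6sHpRYpZDN15fcJ2xrszYYYO9Vj4Rb9UZ/c7bHACF+erSaFfjnUdATUAtY5RAi3U+Tz4wbS9xxV2U0OO7danEV2vCa3CrbY2hz6/j3o6/NWg3OWojaH0eXVIuiiRAb60dWWoVOT0fWKoEbBQSmTw1gotrZ3ZZfWNVe3xdIDJDiN6DtNeevYdaKVltmFGuuMFsKnlB2V/T7dD4rI/noJTUVGSWNkqa2rmufGKDb2x7dX9odlF7nKuPkYmceW2YeXuUgnqWRjJundxKiYU9vG81MmMeEDQu3Zd3anxNO2UpVW4ihIsypFJEvHLDK2B13JV6imlsdnl9cHN/a1+GkLOCd4yVcG+ahXmlkFGdjzycuduqe5ijpXat0a+sClBVU7jL1pLDpFJ+fFs8kpEvOHQcQngyMW6Vx016wY+CcH98a3aAYoyeorSTfGd6dHZnWWtidiBiatlGacFhjXaucm+lzqKpYmG9EUpKpHdBulqipJvRtKrf5bXfMGlwiUFOJXh35ri6lXmYbX2AYopwk4RjfGtufHFqYUNcSylv7+3Kc4xBSmwrTndGo69vqGh0MyZ2qFKIfrNadNefYpPIyZ/fwJHxgq5QFpmIWbSH2ZK6lHSKdHpnfm1WdVdGj4lYQ2WsNZTr79fg147X2qK0G9vFiZfBs16XK2hzS4bG2fLvnsvdPUqQaleawpHKpK3WbEmXLmZJmUxr3nKknzlPmmA+YdmfbbS+VoyOIGZTrDpY5NSH7YigO+IWHFBKzT6/zXaNGYlBb8ohWi8cTD0lQWQnd4QohYFRll1qaXx7MmlXa0Gl5rbm2ejvhHnEck5sdoBuRU9mMBUe8v6VNBmH/8qgDCcbFUE72LCpppfAektgdVhefXVwdINofn9ef4J4gn95fH1+ZXp6ITU8w7g7ysJhiT1QkYdrZohvSydOO9C12PLJHBl3/8zP0plNAjEnN5c3r3NYiFR2f3R+gX5+goOAf3x/goJ1f4N3fIF/cmN8RShVn890ha1um4KopJCmiDB2RLakUNqPooE2K2Nhe6HU/s3eGYrNJ19phH5lgnJ2f3x/gIJ/gYF/gH1/goVtbZRxcYCGZEB4WEuhtdeqaJF7aoSGolx2mDinkfarXhW52rCeV8SkB7GR9KvB/36tHztVcn59f31/fn+AgYKAgH1+gX58h5uMeJ2QYlh8Vz97dcC0qrmcp4KYWVd5e2ygc2Ti8vy8AhEx6/PYocTMP1iWFztD/8zVZTfBWHV8fH+AgH6BgXt5gHZwg4JxmaaaiHOKX0Z4YaaZXqiSfo50p4Ofjluqg72AGUtq/+fMFgAz0f9IOnkhVTxXM09hnLFH93GfUINcZ3x0f2VugU04hYlCcIdcoYiWn3KYTVyWjq+STnGDmZV5YIRvgGOYw8usIjSE/zcCmw+I+vTRQ6glESIfQWZCMlFEyV984LK6TnCFcCx734t/d+G+YXG3hnxwl4GOXF2QpqWES2x8eJKblYR0UpSKuWdarWgzLw531+bw2tzx/s3zHB98JGw0L2xcOKKJ37fCuWLOHiis7vHaf4vLTFB5goBbcYpTWnd5mId9jZZhQH91rYOJWItlWxVAxehfF2NkV/hvlLks6kiv+rj/6pPnMYR1LHlRS4Q7rF2eV2qzncl34HaLZFR6gnlkkKFpSH9eWnxxrZODQ39xU45+s2CpbBOe9/K9Omg6KikJhlcAHT0ABi0N7omXx26PPGJUUHlKOG9AVYhUdXtQ1VRLl15rhZ2klrm3g3WmSHV1lKJ7m3OEOm1UPl9xIxeo/9PMjE5dOba/tuTt6tnyFUKjLYp95ImOp2qtRqSVXnxcQWZBS2pbqYKGxai/jKuMhZV1e1mJmYKkWI52kWpui3STQnB0Cxko/7qc7tnjedbCQ2NpsKBSf1aNKTlox7SMvcKfREGmpXOycX+uTJObUoJUt65X"/>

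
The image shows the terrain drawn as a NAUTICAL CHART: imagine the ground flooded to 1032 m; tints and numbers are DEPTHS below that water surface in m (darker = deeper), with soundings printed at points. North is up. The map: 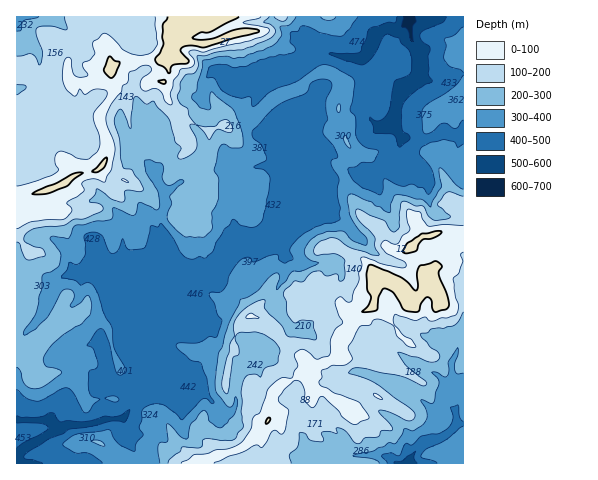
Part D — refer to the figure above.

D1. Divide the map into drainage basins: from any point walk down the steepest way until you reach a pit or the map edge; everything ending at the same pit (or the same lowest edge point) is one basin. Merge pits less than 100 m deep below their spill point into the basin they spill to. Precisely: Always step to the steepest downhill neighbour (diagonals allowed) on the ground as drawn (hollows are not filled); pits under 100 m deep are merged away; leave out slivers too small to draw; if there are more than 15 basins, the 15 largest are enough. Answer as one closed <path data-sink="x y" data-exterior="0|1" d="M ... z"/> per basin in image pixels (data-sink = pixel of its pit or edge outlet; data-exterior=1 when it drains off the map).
<path data-sink="17 463" data-exterior="1" d="M326 71l-15 6-11 11-26 11-22 22-21 7-10-2-11 6-1 29-4 8 1 13-3 8 0 12-15 11-13 1-8-6-9-2-7-12-28-15-11 10-7-7-7-13-22 6-15 10-18 6-1 5 2 19-16 2-12 7 5 17 10 11-3 12 6 14 0 7-11 16 0 8-7 6 1 149 180 0 13-7 20-5 13-6 25-26-12-9-5-9-2-30-16-24 6-23 11-9 12 3 32 34 8 4 7 9 6 0 22-9 0-13 5-9 10-12 1-9-5-2-11-11-14-9-7-8 0-6 4-7-1-20 4-4 11-2 30 15 11 14 22 10 4 4 6 15 10-2 9-13 8-4-3-7-8-6-3-15-8-9-8 5-14-3-4-4-5-13-22-18-12-25-2-11-6-10 12-15 0-5-6-9 0-15-6-9 4-32-7-7z"/><path data-sink="409 20" data-exterior="0" d="M463 16l-280 0-12 15-1 18-4 9-33 5-9-3-14 8 4 24-14 25 9 27 0 7-3 9-7 8 0 4 6 10 7 7 11-10 28 15 7 12 9 2 8 6 13-1 15-11 0-12 3-8-1-13 4-8 1-29 11-6 10 2 21-7 22-22 26-11 11-11 15-6 10 5 7 7-4 32 6 9 0 15 6 9 0 5-12 15 6 10 2 11 12 25 22 18 5 13 6 5 12 2 19-16 18-4 22 0z"/><path data-sink="410 463" data-exterior="1" d="M463 232l-22 0-18 4-11 10 8 10 3 15 8 6 3 6-10 7-7 11-5 2-5-1-6-14-4-4-21-10-2 3 1 21-2 9-11 5-7 0-3 3-2 13-8 7-5 9 0 13-7 4-19 5-5 8-8 1-20 11-6 7-4 28-25 25-13 6-20 5-12 6 265 1z"/><path data-sink="17 17" data-exterior="1" d="M182 16l-166 1 1 181 36-9 23-14 19-4 6-4 8-16 0-7-9-27 14-25-4-24 14-8 9 3 33-5 4-9 1-18z"/>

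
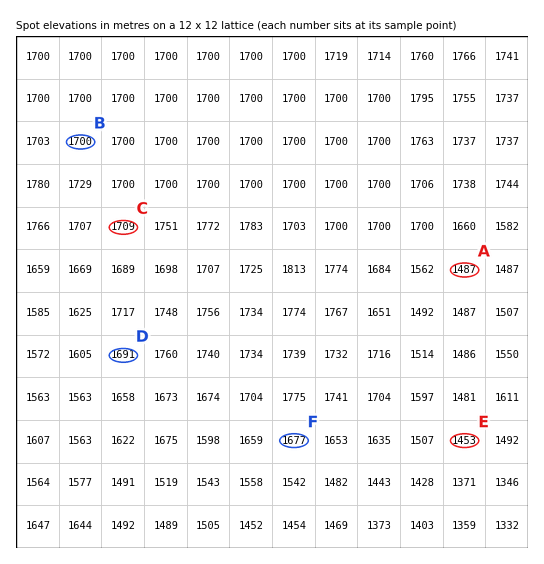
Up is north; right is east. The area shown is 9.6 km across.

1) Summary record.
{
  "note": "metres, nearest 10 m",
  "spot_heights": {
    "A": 1490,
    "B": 1700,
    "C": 1710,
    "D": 1690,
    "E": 1450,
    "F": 1680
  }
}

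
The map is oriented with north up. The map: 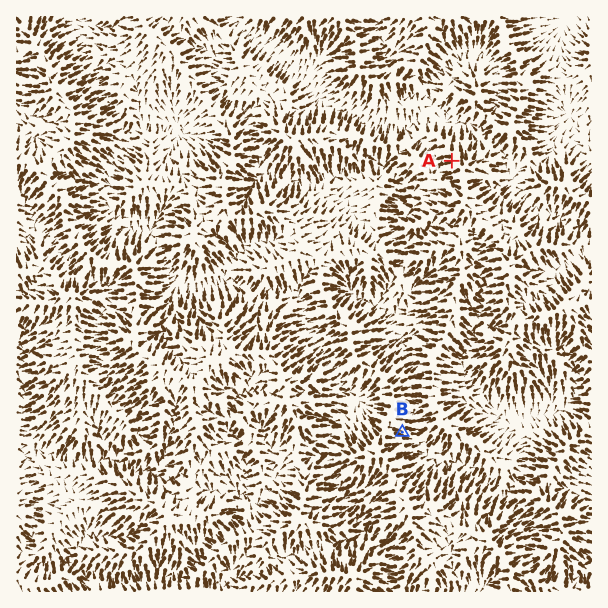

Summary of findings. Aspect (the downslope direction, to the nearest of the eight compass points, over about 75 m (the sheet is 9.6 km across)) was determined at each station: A W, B E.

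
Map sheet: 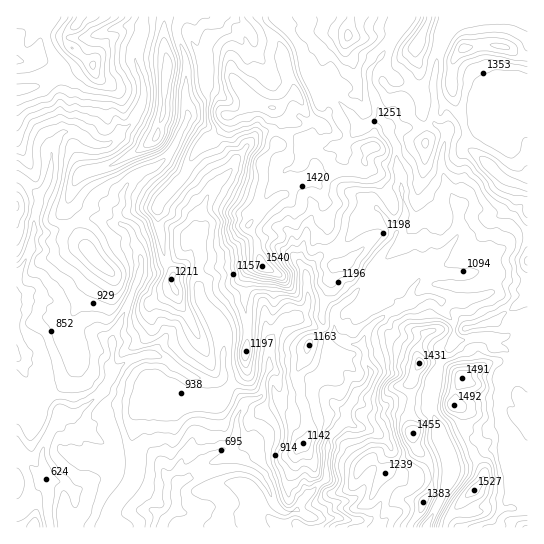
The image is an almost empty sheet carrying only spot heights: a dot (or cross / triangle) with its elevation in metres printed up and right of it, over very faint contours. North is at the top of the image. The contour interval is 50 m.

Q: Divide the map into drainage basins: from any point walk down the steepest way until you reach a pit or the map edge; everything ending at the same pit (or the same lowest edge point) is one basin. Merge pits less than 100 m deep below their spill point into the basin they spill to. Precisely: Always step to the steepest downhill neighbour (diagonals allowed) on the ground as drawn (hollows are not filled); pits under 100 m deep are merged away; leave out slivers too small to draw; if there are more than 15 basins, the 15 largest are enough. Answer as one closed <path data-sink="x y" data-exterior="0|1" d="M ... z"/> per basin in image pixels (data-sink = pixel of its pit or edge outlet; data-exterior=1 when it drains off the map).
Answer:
<path data-sink="47 481" data-exterior="0" d="M527 16l-511 1 1 511 90 0 4-18 22-35 2-21-3-17 3-20 6-14 12-7 8 0 17 5 39 3 11-15 16-14 3-7 6 4 8 0 9 4 3 5 3 16 9 8 18-2 6 27-1 8-5 7 10 18 2 10 15 20 8 0 11-4 6-6 4-14 10-10 17 13 30-21-7-30 3-20-1-18 10-20 20 1 13 7 9 7-7 15-2 12 51 0 18 20 5 2z"/><path data-sink="162 527" data-exterior="1" d="M247 368l-3 7-16 14-11 15-39-3-17-5-8 0-12 7-6 14-3 20 3 17-2 21-22 35-2 18 265 0 11-17 10-10 18-1 9 3 3-4 7-14 0-16-3-7-12-13-15 14-15 6-1 3-17-13-10 10-4 14-6 6-11 4-8 0-15-20-2-10-10-18 6-11-6-31-18 2-9-8-3-16-2-4-10-5-8 0z"/><path data-sink="426 527" data-exterior="1" d="M437 363l-16 0-10 20 1 18-3 20 4 21 3 7 13 13 3 7-1 21-8 13-2 7-9 12-1 6 34 0 7-15 29-31 3-5 0-7-8-11-11-21-2-28-10-5 4-16 6-11-9-7z"/><path data-sink="527 527" data-exterior="1" d="M495 404l-38 2 6 4 1 4 1 24 11 21 8 11 0 7-36 41-2 10 82-1 0-98-15-14-6-8z"/>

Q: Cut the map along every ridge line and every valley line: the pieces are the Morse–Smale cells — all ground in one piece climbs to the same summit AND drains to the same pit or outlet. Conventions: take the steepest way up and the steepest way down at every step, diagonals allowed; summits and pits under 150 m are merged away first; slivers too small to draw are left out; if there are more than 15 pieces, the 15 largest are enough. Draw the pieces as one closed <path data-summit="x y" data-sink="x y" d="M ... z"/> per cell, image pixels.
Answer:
<path data-summit="463 49" data-sink="47 481" d="M527 16l-76 1-10 22-5 22-3 18 2 44-17 5-30 1 9 18 0 20 4 12 0 8-10 1-13 9-3 5 1 7-11 6-6 6-10 17-11 10-15 5-15 16 0 34-3 6-8 10-14 1-7 9-6 12-5-10-8-2-24 2-10 4-2-8-20-26-4-19 4-32 0-16-2-3 5-6-1-18 5-14-19-17-27-15-7 6-14 5-12 9-8 14 2 8-6 8 2 13-5 0-12-5-20 0-21 10-15 4-9-1-4-7 6-20 0-10-17-16-6-2 1 351 90 0 4-18 22-35 2-21-3-17 3-20 6-14 12-7 8 0 17 5 39 3 11-15 16-14 3-7 6 4 8 0 9 4 3 5 3 16 9 8 18-2 6 27-1 8-5 7 10 18 2 10 15 20 8 0 11-4 6-6 4-14 10-10 17 13 1-3 10-4-6-19-12-11-30-12-4-4 0-6 10-19 12-11 4-8 0-5-6-8 0-11-4-6 6-14 7-8 13-10 40-17 8 1 6 5 3 9 9 11 0 15 2 3 34-3 3 2 3 9 11 1 13 14 9 0z"/><path data-summit="273 107" data-sink="47 481" d="M282 16l-102 1-4 14 11 31-2 41 3 15-13 28-12 15 26 15 19 17-5 14 1 18-5 6 2 3 0 16-4 32 6 21 18 24 2 8 10-4 24-2 8 2 5 10 6-12 7-9 14-1 8-10 3-6 0-34 15-16 15-5 11-10 10-17 6-6 11-6-1-7 3-5 13-9 10-1 0-8-4-12 0-20-9-16 0-5-5-5-6-1-16 8-9-13-20-18-9-12-8-1-4-3-7-15-4-19-13-17z"/><path data-summit="463 49" data-sink="162 527" d="M247 368l-3 7-16 14-11 15-39-3-17-5-8 0-12 7-6 14-3 20 3 17-2 21-22 35-2 18 201 0 1-9-2-3 6 3 23-2 8 3 23 0 6-6 10-24 14-11 0-13-4-1-10 7-4-5-12-8-10 10-4 14-6 6-11 4-8 0-15-20-2-10-10-18 6-11-6-31-18 2-9-8-3-16-2-4-10-5-8 0z"/><path data-summit="77 25" data-sink="47 481" d="M143 16l-127 1 0 158 22 20 7-9 4-9 3-28 11-17 15 1 16 11 9 1 12-6 5-8 13-10 11-24-1-16-8-22 2-17 4-8z"/><path data-summit="474 490" data-sink="47 481" d="M489 337l-34 3-11 14-11 25-2 31 18 48 2 17-7 18-17 32 0 3 101-1 0-162-9-2-13-14-11-1-3-9z"/><path data-summit="166 75" data-sink="47 481" d="M179 16l-34 0-2 3-2 15-4 8-2 17 6 16 3 22-3 9-9 16-12 9-5 8-12 6-9-1-20-12-11 0-4 5-7 12-4 32-9 13 0 11-6 18 4 9 9 1 15-4 21-10 20 0 12 5 5 0-2-13 6-8-2-8 8-14 12-9 18-8 16-18 13-28-3-15 2-41-11-31z"/><path data-summit="413 433" data-sink="47 481" d="M431 296l-22 7-22 10-16 13-10 19 4 6 0 11 6 8 0 5-4 8-12 11-8 15-2 10 10 8 14 2 16 10 6 7 2 11 5 7 19-15 12 13 3 7 0 16-7 14-3 4-9-3-18 1-10 10-10 15 0 2 51 0 25-53-2-17-18-48 0-11 4-24 9-21 11-13-2-19-9-11-3-9z"/><path data-summit="349 35" data-sink="47 481" d="M406 16l-123 0 0 6 17 25 4 19 7 15 4 3 8 1 9 12 20 18 4 8 7 5 10-7 8-2-12-36 0-12 18-22 10-20 8-8z"/><path data-summit="419 41" data-sink="47 481" d="M450 16l-43 0-28 43 17 20 4 15 0 5-12 24 1 5 29 0 17-5-2-44 6-30 5-18 7-12z"/><path data-summit="413 433" data-sink="162 527" d="M417 449l-20 16 3 4-1 10-14 11-8 20-8 10-59-3 1 10 63 1 11-17 10-10 18-1 9 3 9-13 1-21-3-7z"/><path data-summit="463 49" data-sink="47 481" d="M379 60l-10 11 0 12 11 35 7 7 13-26 0-5-4-15z"/>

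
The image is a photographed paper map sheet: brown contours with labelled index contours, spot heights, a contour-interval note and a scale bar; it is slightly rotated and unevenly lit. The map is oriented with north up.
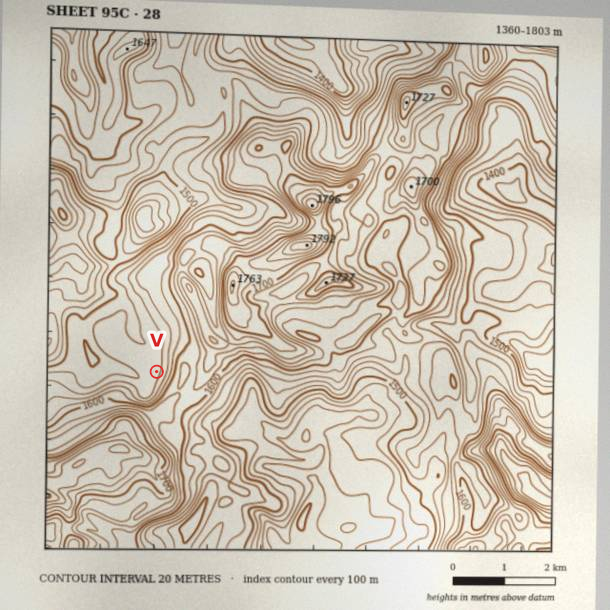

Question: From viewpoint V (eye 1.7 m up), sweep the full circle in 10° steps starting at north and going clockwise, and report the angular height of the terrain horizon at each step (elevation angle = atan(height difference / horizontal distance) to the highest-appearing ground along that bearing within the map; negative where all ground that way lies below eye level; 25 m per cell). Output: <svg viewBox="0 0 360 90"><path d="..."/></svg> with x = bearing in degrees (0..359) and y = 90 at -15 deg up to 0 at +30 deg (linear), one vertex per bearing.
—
<svg viewBox="0 0 360 90"><path d="M0 57l10-3 10-4 10-1 10-1 10-2 10-3 10-3 10-1 10-1 10-1 10 0 10 0 10 1 10 1 10 1 10 2 10 1 10 2 10-2 10-1 10-2 10 3 10 7 10 3 10 4 10 2 10 2 10 1 10-1 10 0 10 0 10 0 10 0 10-3 10 0"/></svg>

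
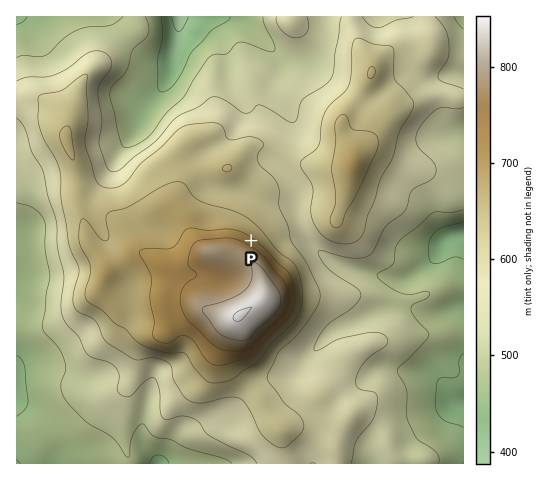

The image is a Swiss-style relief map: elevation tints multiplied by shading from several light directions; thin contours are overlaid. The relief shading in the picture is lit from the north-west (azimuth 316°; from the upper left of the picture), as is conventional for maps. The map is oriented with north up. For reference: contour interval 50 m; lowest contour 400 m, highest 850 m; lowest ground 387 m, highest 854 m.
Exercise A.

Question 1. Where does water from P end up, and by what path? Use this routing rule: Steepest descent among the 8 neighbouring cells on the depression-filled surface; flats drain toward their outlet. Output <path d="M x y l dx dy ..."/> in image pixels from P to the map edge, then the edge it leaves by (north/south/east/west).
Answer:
<path d="M251 241l30-31 16 0 4 14 4 6 0 2 6 10 21 20 9 4 10 4 4 0 1 1 4 0 1 1 13 1 1 1 4 0 7 3 24 0 18-15 12-12 4-7 4-5 7-2 8 0"/>
exit: east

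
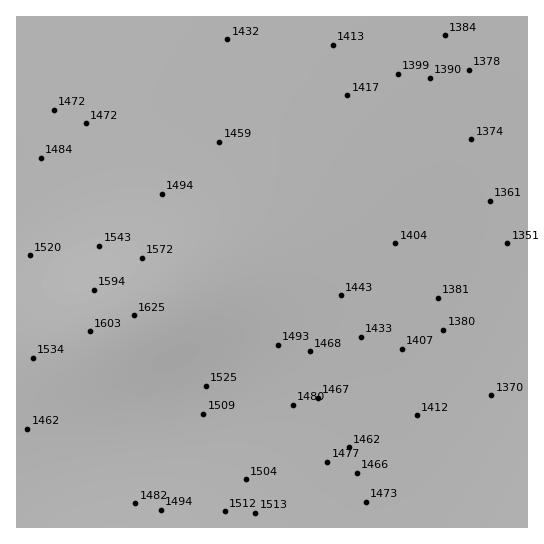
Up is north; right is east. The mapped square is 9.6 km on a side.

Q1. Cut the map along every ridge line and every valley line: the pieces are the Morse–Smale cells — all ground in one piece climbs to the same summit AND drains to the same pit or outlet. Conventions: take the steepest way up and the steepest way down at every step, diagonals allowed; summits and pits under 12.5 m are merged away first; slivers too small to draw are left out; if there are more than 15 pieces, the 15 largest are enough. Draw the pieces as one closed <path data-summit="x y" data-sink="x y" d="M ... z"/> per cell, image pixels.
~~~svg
<path data-summit="134 315" data-sink="527 285" d="M527 16l-510 0-1 302 85 2 32-5 10 1 17 15 17 27 22 43 18 47 250-88 56-25 5-5z"/><path data-summit="245 527" data-sink="527 285" d="M527 331l-4 4-26 13-30 12-106 36-143 52 13 49 5 30 291 1z"/><path data-summit="134 315" data-sink="17 498" d="M139 315l-38 5-85-1 1 177 40-5 52-11 65-17 42-14-13-39-26-52-17-27-13-12z"/><path data-summit="245 527" data-sink="17 498" d="M217 448l-43 15-65 17-52 11-40 5-1 31 219 1-4-31z"/>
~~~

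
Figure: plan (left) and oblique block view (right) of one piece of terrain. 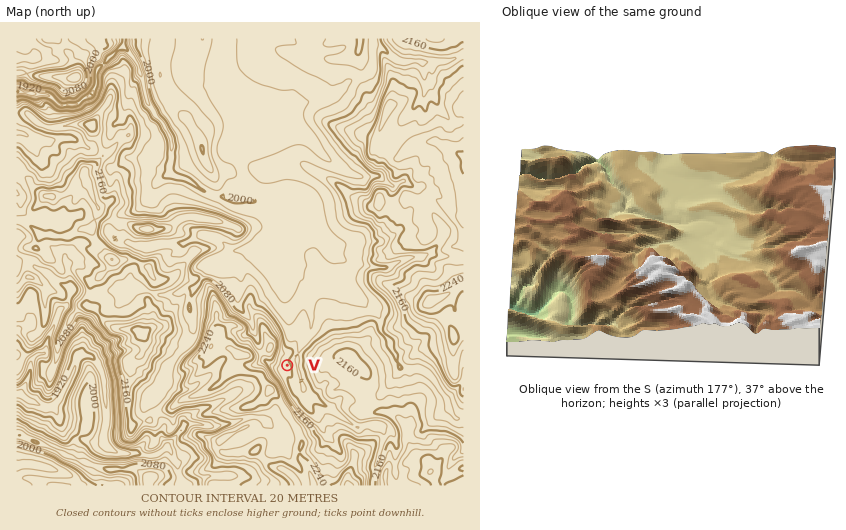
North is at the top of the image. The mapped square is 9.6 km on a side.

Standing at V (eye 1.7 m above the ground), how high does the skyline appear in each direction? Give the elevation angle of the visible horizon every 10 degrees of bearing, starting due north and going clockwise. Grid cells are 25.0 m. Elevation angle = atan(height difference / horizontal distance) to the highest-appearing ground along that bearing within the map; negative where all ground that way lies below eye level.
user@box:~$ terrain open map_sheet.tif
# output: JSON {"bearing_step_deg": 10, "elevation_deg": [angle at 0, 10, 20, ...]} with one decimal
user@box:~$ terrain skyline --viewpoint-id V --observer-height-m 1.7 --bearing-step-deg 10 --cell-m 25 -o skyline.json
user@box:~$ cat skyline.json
{"bearing_step_deg": 10, "elevation_deg": [1.9, 0.9, 0.9, 1.4, 1.5, 1.7, 2.3, 3.7, 4.5, 4.6, 4.3, 3.5, 2.6, 2.4, 3.0, 3.7, 3.4, 6.1, 8.7, 11.1, 14.4, 16.8, 16.9, 16.2, 15.9, 15.9, 14.5, 11.2, 11.5, 11.5, 12.9, 13.7, 13.2, 10.7, 5.4, 2.5]}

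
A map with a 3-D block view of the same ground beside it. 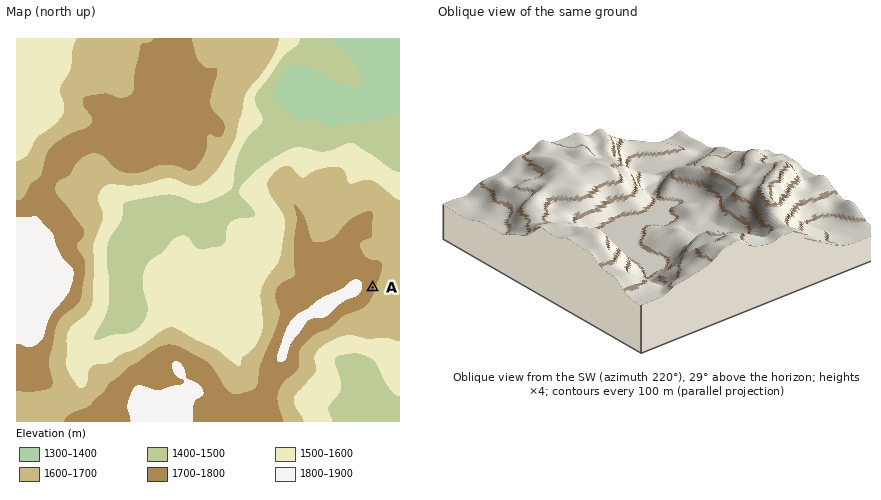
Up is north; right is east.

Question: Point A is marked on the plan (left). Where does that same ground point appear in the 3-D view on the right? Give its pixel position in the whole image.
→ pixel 792 169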